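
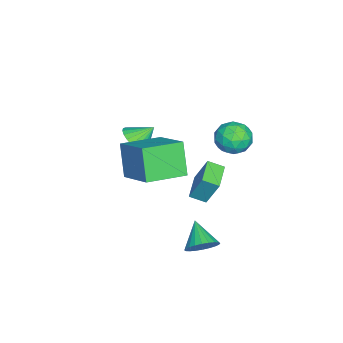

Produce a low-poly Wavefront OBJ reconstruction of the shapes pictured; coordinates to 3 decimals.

v -3.166 -4.04 -0.78
v -2.388 -3.766 -0.685
v -3.534 -3.26 -0.02
v -2.492 -3.578 -0.928
v -2.699 -3.461 -1.148
v -2.976 -3.432 -1.312
v -3.283 -3.495 -1.395
v -3.571 -3.641 -1.385
v -3.798 -3.848 -1.283
v -3.929 -4.085 -1.104
v -3.944 -4.314 -0.876
v -3.84 -4.502 -0.633
v -3.633 -4.619 -0.413
v -3.356 -4.648 -0.249
v -3.049 -4.585 -0.165
v -2.76 -4.438 -0.176
v -2.533 -4.231 -0.278
v -2.403 -3.995 -0.457
v 2.315 0.458 -2.418
v 2.76 0.548 -1.796
v 1.345 -0.118 -1.642
v 2.607 0.806 -1.797
v 2.409 1.011 -1.892
v 2.197 1.132 -2.067
v 2.003 1.151 -2.296
v 1.857 1.063 -2.543
v 1.78 0.884 -2.772
v 1.785 0.64 -2.946
v 1.871 0.367 -3.041
v 2.024 0.109 -3.04
v 2.222 -0.096 -2.945
v 2.434 -0.217 -2.77
v 2.628 -0.236 -2.541
v 2.774 -0.148 -2.294
v 2.851 0.031 -2.065
v 2.846 0.276 -1.89
v -0.814 1.659 2.016
v -0.378 1.804 2.77
v -0.822 0.256 2.29
v -0.386 0.401 3.044
v -1.224 0.668 2.96
v -1.219 1.535 2.791
v 0.019 0.525 2.269
v 0.024 1.392 2.1
v 0.137 1.103 2.927
v -0.631 1.191 3.354
v -0.569 0.869 1.706
v -1.337 0.957 2.133
v -0.595 1.854 2.369
v -0.605 0.206 2.691
v -1.097 0.362 2.641
v -0.841 0.447 3.085
v -1.089 1.696 2.381
v -0.833 1.781 2.825
v -1.331 1.114 2.936
v -0.367 0.279 2.235
v -0.111 0.364 2.679
v -0.359 1.613 1.975
v -0.103 1.698 2.419
v 0.131 0.946 2.124
v -0.036 1.528 2.905
v -0.041 0.703 3.065
v 0.197 0.776 2.61
v 0.2 1.286 2.511
v -0.488 1.579 3.156
v -0.493 0.755 3.316
v -0.985 0.912 3.267
v -0.982 1.421 3.168
v -0.185 1.167 3.248
v -0.707 1.305 1.744
v -0.712 0.481 1.904
v -0.218 0.639 1.892
v -0.215 1.148 1.793
v -1.159 1.357 1.995
v -1.164 0.532 2.155
v -1.4 0.774 2.549
v -1.397 1.284 2.45
v -1.015 0.893 1.812
v -2.961 -1.242 -2.638
v -2.79 -0.609 -1.201
v -3.062 -0.483 -2.96
v -2.891 0.15 -1.523
v -1.629 -1.15 -2.837
v -1.458 -0.517 -1.4
v -1.73 -0.391 -3.159
v -1.559 0.242 -1.722
v 1.972 -3.006 1.179
v 1.212 -3.392 2.649
v 0.718 -1.606 0.898
v -0.042 -1.992 2.369
v 3.222 -1.688 2.171
v 2.462 -2.074 3.642
v 1.968 -0.288 1.891
v 1.208 -0.674 3.361
f 2 1 4
f 2 4 3
f 4 1 5
f 4 5 3
f 5 1 6
f 5 6 3
f 6 1 7
f 6 7 3
f 7 1 8
f 7 8 3
f 8 1 9
f 8 9 3
f 9 1 10
f 9 10 3
f 10 1 11
f 10 11 3
f 11 1 12
f 11 12 3
f 12 1 13
f 12 13 3
f 13 1 14
f 13 14 3
f 14 1 15
f 14 15 3
f 15 1 16
f 15 16 3
f 16 1 17
f 16 17 3
f 17 1 18
f 17 18 3
f 18 1 2
f 18 2 3
f 20 19 22
f 20 22 21
f 22 19 23
f 22 23 21
f 23 19 24
f 23 24 21
f 24 19 25
f 24 25 21
f 25 19 26
f 25 26 21
f 26 19 27
f 26 27 21
f 27 19 28
f 27 28 21
f 28 19 29
f 28 29 21
f 29 19 30
f 29 30 21
f 30 19 31
f 30 31 21
f 31 19 32
f 31 32 21
f 32 19 33
f 32 33 21
f 33 19 34
f 33 34 21
f 34 19 35
f 34 35 21
f 35 19 36
f 35 36 21
f 36 19 20
f 36 20 21
f 37 74 53
f 74 48 77
f 53 77 42
f 74 77 53
f 37 53 49
f 53 42 54
f 49 54 38
f 53 54 49
f 37 49 58
f 49 38 59
f 58 59 44
f 49 59 58
f 37 58 70
f 58 44 73
f 70 73 47
f 58 73 70
f 37 70 74
f 70 47 78
f 74 78 48
f 70 78 74
f 38 54 65
f 54 42 68
f 65 68 46
f 54 68 65
f 42 77 55
f 77 48 76
f 55 76 41
f 77 76 55
f 48 78 75
f 78 47 71
f 75 71 39
f 78 71 75
f 47 73 72
f 73 44 60
f 72 60 43
f 73 60 72
f 44 59 64
f 59 38 61
f 64 61 45
f 59 61 64
f 40 66 52
f 66 46 67
f 52 67 41
f 66 67 52
f 40 52 50
f 52 41 51
f 50 51 39
f 52 51 50
f 40 50 57
f 50 39 56
f 57 56 43
f 50 56 57
f 40 57 62
f 57 43 63
f 62 63 45
f 57 63 62
f 40 62 66
f 62 45 69
f 66 69 46
f 62 69 66
f 41 67 55
f 67 46 68
f 55 68 42
f 67 68 55
f 39 51 75
f 51 41 76
f 75 76 48
f 51 76 75
f 43 56 72
f 56 39 71
f 72 71 47
f 56 71 72
f 45 63 64
f 63 43 60
f 64 60 44
f 63 60 64
f 46 69 65
f 69 45 61
f 65 61 38
f 69 61 65
f 80 82 79
f 83 80 79
f 79 82 81
f 81 83 79
f 80 86 82
f 84 80 83
f 84 86 80
f 82 86 81
f 85 83 81
f 81 86 85
f 85 84 83
f 86 84 85
f 88 90 87
f 91 88 87
f 87 90 89
f 89 91 87
f 88 94 90
f 92 88 91
f 92 94 88
f 90 94 89
f 93 91 89
f 89 94 93
f 93 92 91
f 94 92 93



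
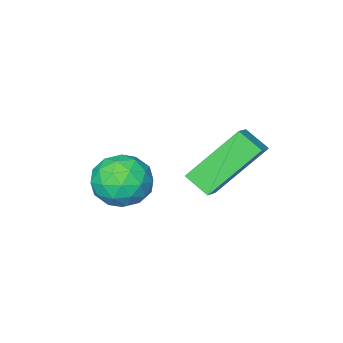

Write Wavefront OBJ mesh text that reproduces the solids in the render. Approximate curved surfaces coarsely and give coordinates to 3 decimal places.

v -2.668 -0.158 -0.159
v -4.095 0.383 1.412
v -2.898 0.589 -0.625
v -4.325 1.13 0.946
v -2.075 0.27 0.234
v -3.502 0.811 1.805
v -2.305 1.017 -0.232
v -3.732 1.558 1.339
v -2.11 -1.669 -0.708
v -1.407 -1.391 -1.344
v -2.013 -3.169 -1.256
v -1.31 -2.891 -1.892
v -1.121 -2.907 -0.922
v -1.181 -1.981 -0.583
v -2.239 -2.579 -2.017
v -2.299 -1.653 -1.678
v -1.486 -1.954 -2.153
v -0.795 -2.157 -1.476
v -2.625 -2.403 -1.124
v -1.934 -2.606 -0.447
v -1.767 -1.399 -0.978
v -1.653 -3.161 -1.622
v -1.542 -3.171 -1.052
v -1.128 -3.008 -1.426
v -1.634 -1.745 -0.531
v -1.22 -1.582 -0.905
v -1.052 -2.473 -0.657
v -2.2 -2.978 -1.695
v -1.786 -2.815 -2.069
v -2.292 -1.552 -1.174
v -1.878 -1.389 -1.548
v -2.368 -2.087 -1.943
v -1.4 -1.566 -1.827
v -1.343 -2.447 -2.149
v -1.89 -2.264 -2.223
v -1.925 -1.72 -2.023
v -0.994 -1.685 -1.429
v -0.937 -2.566 -1.751
v -0.826 -2.576 -1.181
v -0.861 -2.031 -0.982
v -1.041 -2.016 -1.905
v -2.483 -1.994 -0.849
v -2.426 -2.875 -1.171
v -2.559 -2.529 -1.618
v -2.594 -1.984 -1.419
v -2.077 -2.113 -0.451
v -2.02 -2.994 -0.773
v -1.495 -2.84 -0.577
v -1.53 -2.296 -0.377
v -2.379 -2.544 -0.695
f 2 4 1
f 5 2 1
f 1 4 3
f 3 5 1
f 2 8 4
f 6 2 5
f 6 8 2
f 4 8 3
f 7 5 3
f 3 8 7
f 7 6 5
f 8 6 7
f 9 46 25
f 46 20 49
f 25 49 14
f 46 49 25
f 9 25 21
f 25 14 26
f 21 26 10
f 25 26 21
f 9 21 30
f 21 10 31
f 30 31 16
f 21 31 30
f 9 30 42
f 30 16 45
f 42 45 19
f 30 45 42
f 9 42 46
f 42 19 50
f 46 50 20
f 42 50 46
f 10 26 37
f 26 14 40
f 37 40 18
f 26 40 37
f 14 49 27
f 49 20 48
f 27 48 13
f 49 48 27
f 20 50 47
f 50 19 43
f 47 43 11
f 50 43 47
f 19 45 44
f 45 16 32
f 44 32 15
f 45 32 44
f 16 31 36
f 31 10 33
f 36 33 17
f 31 33 36
f 12 38 24
f 38 18 39
f 24 39 13
f 38 39 24
f 12 24 22
f 24 13 23
f 22 23 11
f 24 23 22
f 12 22 29
f 22 11 28
f 29 28 15
f 22 28 29
f 12 29 34
f 29 15 35
f 34 35 17
f 29 35 34
f 12 34 38
f 34 17 41
f 38 41 18
f 34 41 38
f 13 39 27
f 39 18 40
f 27 40 14
f 39 40 27
f 11 23 47
f 23 13 48
f 47 48 20
f 23 48 47
f 15 28 44
f 28 11 43
f 44 43 19
f 28 43 44
f 17 35 36
f 35 15 32
f 36 32 16
f 35 32 36
f 18 41 37
f 41 17 33
f 37 33 10
f 41 33 37



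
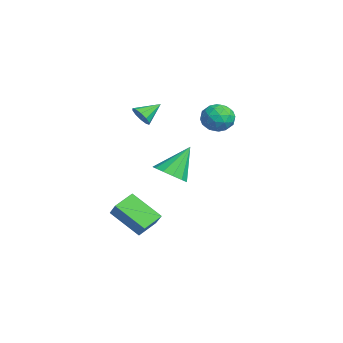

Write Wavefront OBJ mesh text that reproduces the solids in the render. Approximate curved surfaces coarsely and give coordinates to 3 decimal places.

v 3.521 -2.038 -2.495
v 2.411 -3.412 -1.2
v 4.411 -1.889 -1.574
v 3.302 -3.263 -0.279
v 4.218 -3.077 -3.001
v 3.109 -4.451 -1.706
v 5.109 -2.928 -2.08
v 3.999 -4.302 -0.785
v 2.759 -1.124 0.727
v 3.378 -0.329 0.368
v 2.221 0.084 2.473
v 2.83 -0.237 0.134
v 2.259 -0.426 0.089
v 1.847 -0.837 0.247
v 1.724 -1.339 0.557
v 1.93 -1.773 0.921
v 2.399 -2.001 1.224
v 2.982 -1.951 1.369
v 3.494 -1.639 1.31
v 3.773 -1.163 1.066
v 3.73 -0.675 0.715
v -3.076 -1.675 2.837
v -2.346 -1.503 2.96
v -3.484 -0.465 3.563
v -2.476 -1.304 2.555
v -2.835 -1.246 2.257
v -3.286 -1.353 2.181
v -3.656 -1.583 2.355
v -3.805 -1.848 2.713
v -3.676 -2.047 3.118
v -3.317 -2.104 3.416
v -2.866 -1.998 3.492
v -2.495 -1.768 3.318
v -3.245 3.683 2.779
v -2.582 2.989 3.258
v -3.578 2.511 1.542
v -2.915 1.817 2.021
v -3.844 2.08 2.488
v -3.639 2.804 3.252
v -2.521 2.696 1.548
v -2.316 3.42 2.312
v -2.135 2.379 2.497
v -2.952 1.999 3.078
v -3.208 3.501 1.722
v -4.025 3.121 2.303
v -2.885 3.439 3.127
v -3.275 2.061 1.673
v -3.822 2.216 1.947
v -3.432 1.808 2.229
v -3.505 3.33 3.123
v -3.116 2.922 3.405
v -3.858 2.388 2.952
v -3.044 2.578 1.395
v -2.655 2.17 1.677
v -2.728 3.692 2.571
v -2.338 3.284 2.853
v -2.302 3.112 1.848
v -2.232 2.672 2.961
v -2.427 1.984 2.235
v -2.196 2.5 1.957
v -2.075 2.926 2.406
v -2.712 2.449 3.302
v -2.908 1.76 2.576
v -3.454 1.915 2.85
v -3.333 2.34 3.299
v -2.449 2.09 2.856
v -3.252 3.74 2.224
v -3.448 3.051 1.498
v -2.827 3.16 1.501
v -2.706 3.585 1.95
v -3.733 3.516 2.565
v -3.928 2.828 1.839
v -4.085 2.574 2.394
v -3.964 3 2.843
v -3.711 3.41 1.944
f 2 4 1
f 5 2 1
f 1 4 3
f 3 5 1
f 2 8 4
f 6 2 5
f 6 8 2
f 4 8 3
f 7 5 3
f 3 8 7
f 7 6 5
f 8 6 7
f 10 9 12
f 10 12 11
f 12 9 13
f 12 13 11
f 13 9 14
f 13 14 11
f 14 9 15
f 14 15 11
f 15 9 16
f 15 16 11
f 16 9 17
f 16 17 11
f 17 9 18
f 17 18 11
f 18 9 19
f 18 19 11
f 19 9 20
f 19 20 11
f 20 9 21
f 20 21 11
f 21 9 10
f 21 10 11
f 23 22 25
f 23 25 24
f 25 22 26
f 25 26 24
f 26 22 27
f 26 27 24
f 27 22 28
f 27 28 24
f 28 22 29
f 28 29 24
f 29 22 30
f 29 30 24
f 30 22 31
f 30 31 24
f 31 22 32
f 31 32 24
f 32 22 33
f 32 33 24
f 33 22 23
f 33 23 24
f 34 71 50
f 71 45 74
f 50 74 39
f 71 74 50
f 34 50 46
f 50 39 51
f 46 51 35
f 50 51 46
f 34 46 55
f 46 35 56
f 55 56 41
f 46 56 55
f 34 55 67
f 55 41 70
f 67 70 44
f 55 70 67
f 34 67 71
f 67 44 75
f 71 75 45
f 67 75 71
f 35 51 62
f 51 39 65
f 62 65 43
f 51 65 62
f 39 74 52
f 74 45 73
f 52 73 38
f 74 73 52
f 45 75 72
f 75 44 68
f 72 68 36
f 75 68 72
f 44 70 69
f 70 41 57
f 69 57 40
f 70 57 69
f 41 56 61
f 56 35 58
f 61 58 42
f 56 58 61
f 37 63 49
f 63 43 64
f 49 64 38
f 63 64 49
f 37 49 47
f 49 38 48
f 47 48 36
f 49 48 47
f 37 47 54
f 47 36 53
f 54 53 40
f 47 53 54
f 37 54 59
f 54 40 60
f 59 60 42
f 54 60 59
f 37 59 63
f 59 42 66
f 63 66 43
f 59 66 63
f 38 64 52
f 64 43 65
f 52 65 39
f 64 65 52
f 36 48 72
f 48 38 73
f 72 73 45
f 48 73 72
f 40 53 69
f 53 36 68
f 69 68 44
f 53 68 69
f 42 60 61
f 60 40 57
f 61 57 41
f 60 57 61
f 43 66 62
f 66 42 58
f 62 58 35
f 66 58 62



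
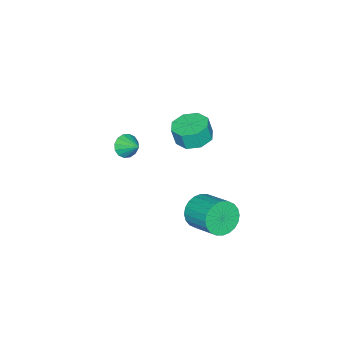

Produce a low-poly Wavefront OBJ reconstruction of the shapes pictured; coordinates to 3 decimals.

v -2.867 -3.743 -1.972
v -2.112 -3.997 -1.901
v -2.573 -2.677 -1.288
v -2.117 -3.772 -2.249
v -2.324 -3.54 -2.523
v -2.676 -3.362 -2.649
v -3.08 -3.286 -2.593
v -3.426 -3.333 -2.371
v -3.623 -3.489 -2.042
v -3.617 -3.714 -1.694
v -3.41 -3.946 -1.421
v -3.058 -4.124 -1.295
v -2.655 -4.2 -1.35
v -2.308 -4.153 -1.572
v -3.304 0.477 0.68
v -2.66 1.34 0.76
v -2.512 1.126 1.88
v -3.156 0.263 1.8
v -3.454 1.524 0.9
v -3.306 1.31 2.02
v -4.16 1.094 0.911
v -4.012 0.88 2.031
v -4.364 0.303 0.787
v -4.217 0.089 1.907
v -3.948 -0.386 0.6
v -3.8 -0.6 1.72
v -3.154 -0.57 0.46
v -3.006 -0.784 1.58
v -2.448 -0.14 0.449
v -2.3 -0.354 1.569
v -2.243 0.651 0.573
v -2.096 0.437 1.693
v -0.804 2.585 -2.679
v -0.049 2.704 -3.47
v 0.519 4.413 -2.672
v -0.236 4.295 -1.881
v -0.388 2.899 -3.648
v 0.18 4.609 -2.85
v -0.79 3.047 -3.677
v -0.222 4.756 -2.879
v -1.194 3.124 -3.555
v -0.626 4.833 -2.757
v -1.539 3.119 -3.3
v -0.971 4.829 -2.502
v -1.772 3.033 -2.95
v -1.204 4.742 -2.151
v -1.857 2.879 -2.558
v -1.289 4.588 -1.76
v -1.782 2.68 -2.185
v -1.214 4.389 -1.387
v -1.559 2.467 -1.888
v -0.991 4.176 -1.09
v -1.22 2.271 -1.71
v -0.652 3.981 -0.912
v -0.818 2.124 -1.681
v -0.25 3.833 -0.883
v -0.414 2.047 -1.803
v 0.154 3.756 -1.005
v -0.069 2.051 -2.058
v 0.499 3.761 -1.26
v 0.164 2.138 -2.409
v 0.732 3.847 -1.61
v 0.249 2.292 -2.8
v 0.817 4.001 -2.002
v 0.174 2.491 -3.173
v 0.742 4.2 -2.375
f 2 1 4
f 2 4 3
f 4 1 5
f 4 5 3
f 5 1 6
f 5 6 3
f 6 1 7
f 6 7 3
f 7 1 8
f 7 8 3
f 8 1 9
f 8 9 3
f 9 1 10
f 9 10 3
f 10 1 11
f 10 11 3
f 11 1 12
f 11 12 3
f 12 1 13
f 12 13 3
f 13 1 14
f 13 14 3
f 14 1 2
f 14 2 3
f 16 15 19
f 16 19 17
f 17 19 20
f 17 20 18
f 19 15 21
f 19 21 20
f 20 21 22
f 20 22 18
f 21 15 23
f 21 23 22
f 22 23 24
f 22 24 18
f 23 15 25
f 23 25 24
f 24 25 26
f 24 26 18
f 25 15 27
f 25 27 26
f 26 27 28
f 26 28 18
f 27 15 29
f 27 29 28
f 28 29 30
f 28 30 18
f 29 15 31
f 29 31 30
f 30 31 32
f 30 32 18
f 31 15 16
f 31 16 32
f 32 16 17
f 32 17 18
f 34 33 37
f 34 37 35
f 35 37 38
f 35 38 36
f 37 33 39
f 37 39 38
f 38 39 40
f 38 40 36
f 39 33 41
f 39 41 40
f 40 41 42
f 40 42 36
f 41 33 43
f 41 43 42
f 42 43 44
f 42 44 36
f 43 33 45
f 43 45 44
f 44 45 46
f 44 46 36
f 45 33 47
f 45 47 46
f 46 47 48
f 46 48 36
f 47 33 49
f 47 49 48
f 48 49 50
f 48 50 36
f 49 33 51
f 49 51 50
f 50 51 52
f 50 52 36
f 51 33 53
f 51 53 52
f 52 53 54
f 52 54 36
f 53 33 55
f 53 55 54
f 54 55 56
f 54 56 36
f 55 33 57
f 55 57 56
f 56 57 58
f 56 58 36
f 57 33 59
f 57 59 58
f 58 59 60
f 58 60 36
f 59 33 61
f 59 61 60
f 60 61 62
f 60 62 36
f 61 33 63
f 61 63 62
f 62 63 64
f 62 64 36
f 63 33 65
f 63 65 64
f 64 65 66
f 64 66 36
f 65 33 34
f 65 34 66
f 66 34 35
f 66 35 36



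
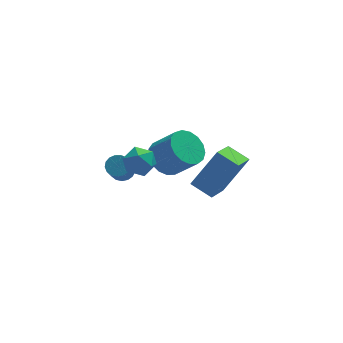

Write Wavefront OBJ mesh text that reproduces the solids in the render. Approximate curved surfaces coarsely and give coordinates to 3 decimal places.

v 0.475 -2.164 2.611
v -0.34 -3.458 3.442
v 1.644 -1.889 4.185
v 0.829 -3.183 5.016
v 1.191 -2.877 2.204
v 0.376 -4.171 3.035
v 2.36 -2.602 3.778
v 1.545 -3.896 4.609
v -0.214 1.747 0.725
v 0.567 1.781 0.168
v 1.416 1.107 1.318
v 0.634 1.073 1.875
v 0.576 2.18 0.395
v 1.425 1.506 1.545
v 0.405 2.48 0.698
v 1.254 1.806 1.848
v 0.091 2.612 1.007
v 0.94 1.938 2.156
v -0.292 2.546 1.251
v 0.557 1.872 2.401
v -0.658 2.297 1.375
v 0.191 1.623 2.525
v -0.922 1.922 1.35
v -0.073 1.248 2.5
v -1.024 1.507 1.182
v -0.175 0.833 2.332
v -0.94 1.147 0.909
v -0.092 0.472 2.059
v -0.691 0.924 0.594
v 0.158 0.25 1.744
v -0.332 0.89 0.309
v 0.517 0.216 1.459
v 0.054 1.052 0.12
v 0.903 0.378 1.269
v 0.378 1.374 0.069
v 1.227 0.7 1.218
v -2.002 2.462 -0.378
v -1.456 2.452 -0.215
v -1.832 1.507 0.982
v -2.378 1.518 0.818
v -1.56 2.665 -0.08
v -1.937 1.72 1.117
v -1.766 2.831 -0.013
v -2.142 1.887 1.183
v -2.026 2.913 -0.03
v -2.402 1.968 1.166
v -2.28 2.892 -0.127
v -2.656 1.947 1.07
v -2.47 2.772 -0.281
v -2.847 1.827 0.915
v -2.554 2.581 -0.458
v -2.93 1.637 0.739
v -2.51 2.363 -0.616
v -2.887 1.419 0.58
v -2.35 2.168 -0.72
v -2.727 1.224 0.476
v -2.111 2.04 -0.746
v -2.487 1.096 0.451
v -1.846 2.009 -0.687
v -2.223 1.065 0.509
v -1.617 2.082 -0.558
v -1.994 1.137 0.639
v -1.476 2.241 -0.387
v -1.853 1.297 0.809
v -2.203 0.185 2.537
v -1.405 0.178 2.676
v -2.235 -1.118 2.664
v -1.437 -1.125 2.803
v -1.941 -0.807 3.352
v -1.921 -0.002 3.273
v -1.719 -0.938 2.067
v -1.699 -0.133 1.988
v -1.106 -0.516 2.385
v -1.243 -0.435 3.179
v -2.397 -0.505 2.161
v -2.534 -0.424 2.955
f 2 4 1
f 5 2 1
f 1 4 3
f 3 5 1
f 2 8 4
f 6 2 5
f 6 8 2
f 4 8 3
f 7 5 3
f 3 8 7
f 7 6 5
f 8 6 7
f 10 9 13
f 10 13 11
f 11 13 14
f 11 14 12
f 13 9 15
f 13 15 14
f 14 15 16
f 14 16 12
f 15 9 17
f 15 17 16
f 16 17 18
f 16 18 12
f 17 9 19
f 17 19 18
f 18 19 20
f 18 20 12
f 19 9 21
f 19 21 20
f 20 21 22
f 20 22 12
f 21 9 23
f 21 23 22
f 22 23 24
f 22 24 12
f 23 9 25
f 23 25 24
f 24 25 26
f 24 26 12
f 25 9 27
f 25 27 26
f 26 27 28
f 26 28 12
f 27 9 29
f 27 29 28
f 28 29 30
f 28 30 12
f 29 9 31
f 29 31 30
f 30 31 32
f 30 32 12
f 31 9 33
f 31 33 32
f 32 33 34
f 32 34 12
f 33 9 35
f 33 35 34
f 34 35 36
f 34 36 12
f 35 9 10
f 35 10 36
f 36 10 11
f 36 11 12
f 38 37 41
f 38 41 39
f 39 41 42
f 39 42 40
f 41 37 43
f 41 43 42
f 42 43 44
f 42 44 40
f 43 37 45
f 43 45 44
f 44 45 46
f 44 46 40
f 45 37 47
f 45 47 46
f 46 47 48
f 46 48 40
f 47 37 49
f 47 49 48
f 48 49 50
f 48 50 40
f 49 37 51
f 49 51 50
f 50 51 52
f 50 52 40
f 51 37 53
f 51 53 52
f 52 53 54
f 52 54 40
f 53 37 55
f 53 55 54
f 54 55 56
f 54 56 40
f 55 37 57
f 55 57 56
f 56 57 58
f 56 58 40
f 57 37 59
f 57 59 58
f 58 59 60
f 58 60 40
f 59 37 61
f 59 61 60
f 60 61 62
f 60 62 40
f 61 37 63
f 61 63 62
f 62 63 64
f 62 64 40
f 63 37 38
f 63 38 64
f 64 38 39
f 64 39 40
f 65 76 70
f 65 70 66
f 65 66 72
f 65 72 75
f 65 75 76
f 66 70 74
f 70 76 69
f 76 75 67
f 75 72 71
f 72 66 73
f 68 74 69
f 68 69 67
f 68 67 71
f 68 71 73
f 68 73 74
f 69 74 70
f 67 69 76
f 71 67 75
f 73 71 72
f 74 73 66



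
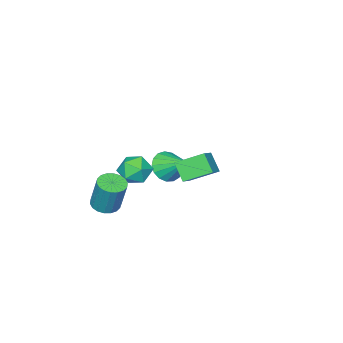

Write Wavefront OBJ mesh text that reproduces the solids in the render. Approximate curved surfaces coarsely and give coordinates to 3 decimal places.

v 2.022 -2.084 -1.252
v 2.823 -1.895 -1.36
v 2.939 -1.247 0.623
v 2.138 -1.436 0.732
v 2.651 -1.581 -1.453
v 2.767 -0.933 0.531
v 2.355 -1.367 -1.505
v 2.47 -0.719 0.478
v 1.993 -1.295 -1.508
v 2.108 -0.647 0.476
v 1.636 -1.379 -1.459
v 1.752 -0.731 0.524
v 1.356 -1.603 -1.37
v 1.472 -0.955 0.614
v 1.208 -1.922 -1.257
v 1.324 -1.274 0.726
v 1.221 -2.273 -1.143
v 1.337 -1.625 0.84
v 1.393 -2.587 -1.051
v 1.509 -1.939 0.933
v 1.69 -2.801 -0.998
v 1.805 -2.153 0.985
v 2.052 -2.873 -0.996
v 2.167 -2.225 0.988
v 2.408 -2.789 -1.044
v 2.524 -2.141 0.939
v 2.688 -2.565 -1.134
v 2.804 -1.917 0.85
v 2.836 -2.246 -1.246
v 2.952 -1.598 0.737
v -2.084 -3.005 -1.556
v -1.249 -2.359 -1.316
v -1.671 -4.041 -0.204
v -0.836 -3.395 0.036
v -1.851 -3.045 0.18
v -2.106 -2.405 -0.656
v -0.814 -3.995 -0.864
v -1.069 -3.355 -1.7
v -0.464 -2.971 -0.888
v -1.105 -2.383 -0.243
v -1.815 -4.017 -1.277
v -2.456 -3.429 -0.632
v -3.584 -2.75 -1.341
v -2.635 -2.498 -1.741
v -3.536 -1.27 -0.299
v -2.963 -2.268 -2.053
v -3.433 -2.149 -2.201
v -3.938 -2.167 -2.152
v -4.361 -2.318 -1.918
v -4.607 -2.569 -1.551
v -4.618 -2.861 -1.137
v -4.392 -3.127 -0.769
v -3.981 -3.307 -0.532
v -3.479 -3.359 -0.48
v -3.001 -3.272 -0.626
v -2.656 -3.065 -0.935
v -2.524 -2.786 -1.338
v 0.232 4.297 3.207
v 0.003 3.511 4.151
v 1.336 4.795 3.889
v 1.107 4.008 4.834
v 1.193 3.152 2.486
v 0.964 2.365 3.431
v 2.297 3.649 3.169
v 2.068 2.863 4.113
f 2 1 5
f 2 5 3
f 3 5 6
f 3 6 4
f 5 1 7
f 5 7 6
f 6 7 8
f 6 8 4
f 7 1 9
f 7 9 8
f 8 9 10
f 8 10 4
f 9 1 11
f 9 11 10
f 10 11 12
f 10 12 4
f 11 1 13
f 11 13 12
f 12 13 14
f 12 14 4
f 13 1 15
f 13 15 14
f 14 15 16
f 14 16 4
f 15 1 17
f 15 17 16
f 16 17 18
f 16 18 4
f 17 1 19
f 17 19 18
f 18 19 20
f 18 20 4
f 19 1 21
f 19 21 20
f 20 21 22
f 20 22 4
f 21 1 23
f 21 23 22
f 22 23 24
f 22 24 4
f 23 1 25
f 23 25 24
f 24 25 26
f 24 26 4
f 25 1 27
f 25 27 26
f 26 27 28
f 26 28 4
f 27 1 29
f 27 29 28
f 28 29 30
f 28 30 4
f 29 1 2
f 29 2 30
f 30 2 3
f 30 3 4
f 31 42 36
f 31 36 32
f 31 32 38
f 31 38 41
f 31 41 42
f 32 36 40
f 36 42 35
f 42 41 33
f 41 38 37
f 38 32 39
f 34 40 35
f 34 35 33
f 34 33 37
f 34 37 39
f 34 39 40
f 35 40 36
f 33 35 42
f 37 33 41
f 39 37 38
f 40 39 32
f 44 43 46
f 44 46 45
f 46 43 47
f 46 47 45
f 47 43 48
f 47 48 45
f 48 43 49
f 48 49 45
f 49 43 50
f 49 50 45
f 50 43 51
f 50 51 45
f 51 43 52
f 51 52 45
f 52 43 53
f 52 53 45
f 53 43 54
f 53 54 45
f 54 43 55
f 54 55 45
f 55 43 56
f 55 56 45
f 56 43 57
f 56 57 45
f 57 43 44
f 57 44 45
f 59 61 58
f 62 59 58
f 58 61 60
f 60 62 58
f 59 65 61
f 63 59 62
f 63 65 59
f 61 65 60
f 64 62 60
f 60 65 64
f 64 63 62
f 65 63 64



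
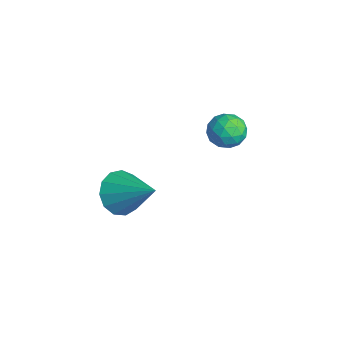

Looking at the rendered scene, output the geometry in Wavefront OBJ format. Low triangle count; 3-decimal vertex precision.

v -1.59 -1.042 -0.659
v -0.951 -1.075 -1.428
v -0.15 -0.178 0.499
v -1.218 -0.58 -1.465
v -1.604 -0.232 -1.246
v -1.985 -0.142 -0.841
v -2.24 -0.337 -0.378
v -2.289 -0.756 -0.004
v -2.116 -1.266 0.161
v -1.776 -1.705 0.066
v -1.376 -1.934 -0.259
v -1.045 -1.879 -0.712
v -0.886 -1.559 -1.147
v -3.128 3.997 0.558
v -2.326 4.141 0.396
v -2.794 2.879 1.224
v -1.992 3.023 1.062
v -2.405 3.519 1.585
v -2.612 4.21 1.173
v -2.508 2.81 0.447
v -2.715 3.501 0.035
v -1.943 3.407 0.328
v -1.879 3.845 1.031
v -3.241 3.175 0.589
v -3.177 3.613 1.292
v -2.757 4.167 0.418
v -2.363 2.853 1.202
v -2.606 3.144 1.509
v -2.135 3.229 1.414
v -2.925 4.208 0.875
v -2.453 4.292 0.78
v -2.5 3.927 1.479
v -2.667 2.728 0.84
v -2.195 2.812 0.745
v -2.985 3.791 0.206
v -2.514 3.876 0.111
v -2.62 3.093 0.141
v -2.06 3.82 0.283
v -1.863 3.163 0.675
v -2.167 3.038 0.313
v -2.288 3.444 0.071
v -2.023 4.078 0.696
v -1.826 3.42 1.088
v -2.069 3.712 1.395
v -2.191 4.118 1.153
v -1.797 3.646 0.656
v -3.294 3.6 0.532
v -3.097 2.942 0.924
v -2.929 2.902 0.467
v -3.051 3.308 0.225
v -3.257 3.857 0.945
v -3.06 3.2 1.337
v -2.832 3.576 1.549
v -2.953 3.982 1.307
v -3.323 3.374 0.964
f 2 1 4
f 2 4 3
f 4 1 5
f 4 5 3
f 5 1 6
f 5 6 3
f 6 1 7
f 6 7 3
f 7 1 8
f 7 8 3
f 8 1 9
f 8 9 3
f 9 1 10
f 9 10 3
f 10 1 11
f 10 11 3
f 11 1 12
f 11 12 3
f 12 1 13
f 12 13 3
f 13 1 2
f 13 2 3
f 14 51 30
f 51 25 54
f 30 54 19
f 51 54 30
f 14 30 26
f 30 19 31
f 26 31 15
f 30 31 26
f 14 26 35
f 26 15 36
f 35 36 21
f 26 36 35
f 14 35 47
f 35 21 50
f 47 50 24
f 35 50 47
f 14 47 51
f 47 24 55
f 51 55 25
f 47 55 51
f 15 31 42
f 31 19 45
f 42 45 23
f 31 45 42
f 19 54 32
f 54 25 53
f 32 53 18
f 54 53 32
f 25 55 52
f 55 24 48
f 52 48 16
f 55 48 52
f 24 50 49
f 50 21 37
f 49 37 20
f 50 37 49
f 21 36 41
f 36 15 38
f 41 38 22
f 36 38 41
f 17 43 29
f 43 23 44
f 29 44 18
f 43 44 29
f 17 29 27
f 29 18 28
f 27 28 16
f 29 28 27
f 17 27 34
f 27 16 33
f 34 33 20
f 27 33 34
f 17 34 39
f 34 20 40
f 39 40 22
f 34 40 39
f 17 39 43
f 39 22 46
f 43 46 23
f 39 46 43
f 18 44 32
f 44 23 45
f 32 45 19
f 44 45 32
f 16 28 52
f 28 18 53
f 52 53 25
f 28 53 52
f 20 33 49
f 33 16 48
f 49 48 24
f 33 48 49
f 22 40 41
f 40 20 37
f 41 37 21
f 40 37 41
f 23 46 42
f 46 22 38
f 42 38 15
f 46 38 42



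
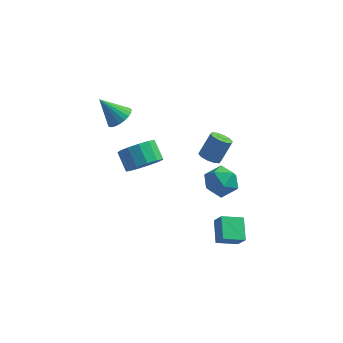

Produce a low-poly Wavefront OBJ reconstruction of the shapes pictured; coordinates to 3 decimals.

v 2.037 -2.157 2.318
v 2.695 -2.727 2.469
v 1.645 -2.913 1.171
v 2.303 -3.483 1.322
v 1.614 -3.447 1.873
v 1.856 -2.98 2.582
v 2.484 -2.66 1.058
v 2.726 -2.193 1.767
v 2.971 -3.038 1.69
v 2.433 -3.524 2.194
v 1.907 -2.116 1.446
v 1.369 -2.602 1.95
v 1.974 -2.836 -2.877
v 1.687 -1.782 -2.312
v 2.929 -2.38 -3.245
v 2.642 -1.325 -2.68
v 2.358 -3.095 -2.2
v 2.071 -2.04 -1.635
v 3.313 -2.638 -2.568
v 3.026 -1.584 -2.003
v 0.642 2.456 -1.875
v 1.173 2.509 -2.126
v 1.63 3.096 -1.036
v 1.098 3.044 -0.785
v 0.981 2.808 -2.206
v 1.437 3.395 -1.116
v 0.659 2.973 -2.16
v 1.115 3.56 -1.07
v 0.33 2.94 -2.005
v 0.786 3.527 -0.915
v 0.121 2.723 -1.801
v 0.577 3.31 -0.71
v 0.11 2.404 -1.624
v 0.567 2.991 -0.534
v 0.303 2.105 -1.544
v 0.759 2.692 -0.454
v 0.625 1.94 -1.59
v 1.081 2.527 -0.5
v 0.954 1.973 -1.745
v 1.41 2.56 -0.655
v 1.163 2.19 -1.95
v 1.619 2.777 -0.859
v -3.435 1.344 1.468
v -2.894 1.375 1.926
v -4.405 1.396 2.612
v -2.943 1.66 1.871
v -3.078 1.891 1.746
v -3.275 2.027 1.573
v -3.499 2.045 1.382
v -3.713 1.942 1.206
v -3.878 1.735 1.075
v -3.967 1.461 1.012
v -3.964 1.166 1.029
v -3.869 0.902 1.121
v -3.7 0.714 1.273
v -3.484 0.635 1.459
v -3.261 0.679 1.647
v -3.067 0.837 1.804
v -2.937 1.084 1.903
v -2.598 2.79 -3.477
v -1.95 2.61 -2.764
v -2.534 3.33 -2.051
v -3.182 3.51 -2.763
v -1.756 3.044 -3.045
v -2.34 3.765 -2.331
v -1.83 3.398 -3.462
v -2.413 4.118 -2.749
v -2.147 3.558 -3.884
v -2.731 4.279 -3.171
v -2.608 3.475 -4.177
v -3.192 4.196 -3.464
v -3.066 3.174 -4.247
v -3.649 3.895 -3.534
v -3.375 2.751 -4.073
v -3.958 3.472 -3.36
v -3.437 2.34 -3.709
v -4.021 3.061 -2.996
v -3.234 2.072 -3.272
v -3.817 2.793 -2.558
v -2.828 2.032 -2.899
v -3.412 2.753 -2.186
v -2.349 2.232 -2.71
v -2.933 2.953 -1.997
f 1 12 6
f 1 6 2
f 1 2 8
f 1 8 11
f 1 11 12
f 2 6 10
f 6 12 5
f 12 11 3
f 11 8 7
f 8 2 9
f 4 10 5
f 4 5 3
f 4 3 7
f 4 7 9
f 4 9 10
f 5 10 6
f 3 5 12
f 7 3 11
f 9 7 8
f 10 9 2
f 14 16 13
f 17 14 13
f 13 16 15
f 15 17 13
f 14 20 16
f 18 14 17
f 18 20 14
f 16 20 15
f 19 17 15
f 15 20 19
f 19 18 17
f 20 18 19
f 22 21 25
f 22 25 23
f 23 25 26
f 23 26 24
f 25 21 27
f 25 27 26
f 26 27 28
f 26 28 24
f 27 21 29
f 27 29 28
f 28 29 30
f 28 30 24
f 29 21 31
f 29 31 30
f 30 31 32
f 30 32 24
f 31 21 33
f 31 33 32
f 32 33 34
f 32 34 24
f 33 21 35
f 33 35 34
f 34 35 36
f 34 36 24
f 35 21 37
f 35 37 36
f 36 37 38
f 36 38 24
f 37 21 39
f 37 39 38
f 38 39 40
f 38 40 24
f 39 21 41
f 39 41 40
f 40 41 42
f 40 42 24
f 41 21 22
f 41 22 42
f 42 22 23
f 42 23 24
f 44 43 46
f 44 46 45
f 46 43 47
f 46 47 45
f 47 43 48
f 47 48 45
f 48 43 49
f 48 49 45
f 49 43 50
f 49 50 45
f 50 43 51
f 50 51 45
f 51 43 52
f 51 52 45
f 52 43 53
f 52 53 45
f 53 43 54
f 53 54 45
f 54 43 55
f 54 55 45
f 55 43 56
f 55 56 45
f 56 43 57
f 56 57 45
f 57 43 58
f 57 58 45
f 58 43 59
f 58 59 45
f 59 43 44
f 59 44 45
f 61 60 64
f 61 64 62
f 62 64 65
f 62 65 63
f 64 60 66
f 64 66 65
f 65 66 67
f 65 67 63
f 66 60 68
f 66 68 67
f 67 68 69
f 67 69 63
f 68 60 70
f 68 70 69
f 69 70 71
f 69 71 63
f 70 60 72
f 70 72 71
f 71 72 73
f 71 73 63
f 72 60 74
f 72 74 73
f 73 74 75
f 73 75 63
f 74 60 76
f 74 76 75
f 75 76 77
f 75 77 63
f 76 60 78
f 76 78 77
f 77 78 79
f 77 79 63
f 78 60 80
f 78 80 79
f 79 80 81
f 79 81 63
f 80 60 82
f 80 82 81
f 81 82 83
f 81 83 63
f 82 60 61
f 82 61 83
f 83 61 62
f 83 62 63



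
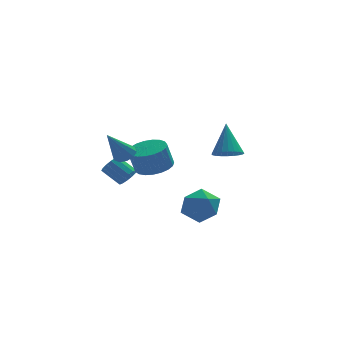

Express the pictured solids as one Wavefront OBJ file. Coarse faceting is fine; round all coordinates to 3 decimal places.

v -2.18 -3.177 1.809
v -1.745 -3.427 1.979
v -2.98 -3.683 3.111
v -1.74 -3.123 2.1
v -1.904 -2.839 2.11
v -2.173 -2.685 2.005
v -2.444 -2.718 1.825
v -2.615 -2.927 1.639
v -2.619 -3.231 1.518
v -2.456 -3.515 1.508
v -2.187 -3.67 1.613
v -1.915 -3.636 1.793
v -0.533 -1.176 0.098
v 0.104 -0.672 0.31
v -0.21 -0.739 1.414
v -0.847 -1.244 1.202
v -0.153 -0.443 0.251
v -0.467 -0.51 1.355
v -0.476 -0.341 0.165
v -0.79 -0.408 1.269
v -0.809 -0.384 0.068
v -1.123 -0.451 1.172
v -1.094 -0.563 -0.024
v -1.408 -0.63 1.08
v -1.282 -0.849 -0.095
v -1.596 -0.916 1.009
v -1.341 -1.191 -0.133
v -1.655 -1.258 0.972
v -1.26 -1.531 -0.13
v -1.574 -1.598 0.974
v -1.053 -1.809 -0.088
v -1.367 -1.877 1.016
v -0.756 -1.978 -0.014
v -1.07 -2.046 1.09
v -0.421 -2.009 0.079
v -0.735 -2.076 1.183
v -0.105 -1.895 0.176
v -0.419 -1.962 1.28
v 0.137 -1.657 0.259
v -0.177 -1.725 1.363
v 0.263 -1.336 0.314
v -0.051 -1.404 1.419
v 0.251 -0.988 0.332
v -0.063 -1.055 1.437
v -1.376 0.179 -1.033
v -0.978 0.539 -0.977
v -1.606 1.142 -0.39
v -2.004 0.781 -0.447
v -1.116 0.619 -1.207
v -1.744 1.222 -0.62
v -1.323 0.581 -1.39
v -1.952 1.183 -0.803
v -1.545 0.435 -1.478
v -2.174 1.037 -0.891
v -1.721 0.22 -1.446
v -2.35 0.823 -0.859
v -1.805 -0.006 -1.304
v -2.434 0.597 -0.717
v -1.774 -0.182 -1.09
v -2.402 0.421 -0.503
v -1.636 -0.262 -0.86
v -2.264 0.341 -0.273
v -1.428 -0.223 -0.677
v -2.057 0.379 -0.09
v -1.206 -0.077 -0.589
v -1.835 0.525 -0.002
v -1.03 0.137 -0.621
v -1.659 0.74 -0.034
v -0.946 0.363 -0.763
v -1.575 0.966 -0.176
v 3.335 1.623 -0.704
v 4.03 1.478 -0.682
v 3.485 2.557 0.744
v 4.028 1.711 -0.832
v 3.921 1.93 -0.963
v 3.724 2.103 -1.054
v 3.469 2.202 -1.092
v 3.193 2.214 -1.071
v 2.938 2.135 -0.994
v 2.745 1.979 -0.873
v 2.641 1.768 -0.726
v 2.642 1.535 -0.576
v 2.75 1.316 -0.446
v 2.946 1.143 -0.354
v 3.202 1.043 -0.316
v 3.478 1.032 -0.338
v 3.732 1.11 -0.414
v 3.926 1.267 -0.535
v 1.487 0.395 -3.519
v 2.342 -0.055 -3.467
v 0.998 -0.385 -2.253
v 1.853 -0.835 -2.201
v 1.793 0.111 -2.01
v 2.095 0.593 -2.793
v 1.245 -1.033 -2.927
v 1.547 -0.551 -3.71
v 2.192 -0.938 -3.101
v 2.53 -0.231 -2.534
v 0.81 -0.209 -3.186
v 1.148 0.498 -2.619
f 2 1 4
f 2 4 3
f 4 1 5
f 4 5 3
f 5 1 6
f 5 6 3
f 6 1 7
f 6 7 3
f 7 1 8
f 7 8 3
f 8 1 9
f 8 9 3
f 9 1 10
f 9 10 3
f 10 1 11
f 10 11 3
f 11 1 12
f 11 12 3
f 12 1 2
f 12 2 3
f 14 13 17
f 14 17 15
f 15 17 18
f 15 18 16
f 17 13 19
f 17 19 18
f 18 19 20
f 18 20 16
f 19 13 21
f 19 21 20
f 20 21 22
f 20 22 16
f 21 13 23
f 21 23 22
f 22 23 24
f 22 24 16
f 23 13 25
f 23 25 24
f 24 25 26
f 24 26 16
f 25 13 27
f 25 27 26
f 26 27 28
f 26 28 16
f 27 13 29
f 27 29 28
f 28 29 30
f 28 30 16
f 29 13 31
f 29 31 30
f 30 31 32
f 30 32 16
f 31 13 33
f 31 33 32
f 32 33 34
f 32 34 16
f 33 13 35
f 33 35 34
f 34 35 36
f 34 36 16
f 35 13 37
f 35 37 36
f 36 37 38
f 36 38 16
f 37 13 39
f 37 39 38
f 38 39 40
f 38 40 16
f 39 13 41
f 39 41 40
f 40 41 42
f 40 42 16
f 41 13 43
f 41 43 42
f 42 43 44
f 42 44 16
f 43 13 14
f 43 14 44
f 44 14 15
f 44 15 16
f 46 45 49
f 46 49 47
f 47 49 50
f 47 50 48
f 49 45 51
f 49 51 50
f 50 51 52
f 50 52 48
f 51 45 53
f 51 53 52
f 52 53 54
f 52 54 48
f 53 45 55
f 53 55 54
f 54 55 56
f 54 56 48
f 55 45 57
f 55 57 56
f 56 57 58
f 56 58 48
f 57 45 59
f 57 59 58
f 58 59 60
f 58 60 48
f 59 45 61
f 59 61 60
f 60 61 62
f 60 62 48
f 61 45 63
f 61 63 62
f 62 63 64
f 62 64 48
f 63 45 65
f 63 65 64
f 64 65 66
f 64 66 48
f 65 45 67
f 65 67 66
f 66 67 68
f 66 68 48
f 67 45 69
f 67 69 68
f 68 69 70
f 68 70 48
f 69 45 46
f 69 46 70
f 70 46 47
f 70 47 48
f 72 71 74
f 72 74 73
f 74 71 75
f 74 75 73
f 75 71 76
f 75 76 73
f 76 71 77
f 76 77 73
f 77 71 78
f 77 78 73
f 78 71 79
f 78 79 73
f 79 71 80
f 79 80 73
f 80 71 81
f 80 81 73
f 81 71 82
f 81 82 73
f 82 71 83
f 82 83 73
f 83 71 84
f 83 84 73
f 84 71 85
f 84 85 73
f 85 71 86
f 85 86 73
f 86 71 87
f 86 87 73
f 87 71 88
f 87 88 73
f 88 71 72
f 88 72 73
f 89 100 94
f 89 94 90
f 89 90 96
f 89 96 99
f 89 99 100
f 90 94 98
f 94 100 93
f 100 99 91
f 99 96 95
f 96 90 97
f 92 98 93
f 92 93 91
f 92 91 95
f 92 95 97
f 92 97 98
f 93 98 94
f 91 93 100
f 95 91 99
f 97 95 96
f 98 97 90



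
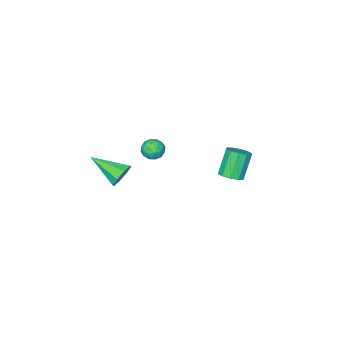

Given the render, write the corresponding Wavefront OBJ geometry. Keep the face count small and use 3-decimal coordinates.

v 3.475 -0.626 -0.997
v 3.901 -0.79 -1.702
v 4.165 -2.414 -0.163
v 4.249 -0.457 -1.276
v 4.144 -0.223 -0.687
v 3.647 -0.225 -0.279
v 3.049 -0.462 -0.292
v 2.701 -0.795 -0.718
v 2.806 -1.029 -1.307
v 3.303 -1.027 -1.715
v -3.406 0.471 -4.007
v -2.915 0.951 -3.659
v -3.763 0.689 -2.104
v -4.254 0.209 -2.453
v -3.284 1.207 -3.816
v -4.132 0.945 -2.262
v -3.7 1.182 -4.047
v -4.547 0.919 -2.493
v -4.003 0.886 -4.263
v -4.851 0.623 -2.708
v -4.078 0.431 -4.381
v -4.926 0.168 -2.826
v -3.897 -0.009 -4.356
v -4.745 -0.271 -2.801
v -3.528 -0.265 -4.198
v -4.376 -0.527 -2.644
v -3.113 -0.239 -3.967
v -3.96 -0.502 -2.413
v -2.809 0.057 -3.752
v -3.657 -0.206 -2.197
v -2.734 0.512 -3.634
v -3.582 0.249 -2.079
v -0.196 -1.434 -1.42
v 0.499 -1.362 -1.616
v 0.101 -2.298 -0.684
v 0.796 -2.226 -0.88
v 0.472 -1.704 -0.494
v 0.289 -1.17 -0.949
v 0.311 -2.49 -1.351
v 0.128 -1.956 -1.806
v 0.812 -2.015 -1.574
v 0.912 -1.529 -1.044
v -0.312 -2.131 -1.256
v -0.212 -1.645 -0.726
v 0.125 -1.322 -1.583
v 0.475 -2.338 -0.717
v 0.285 -2.031 -0.49
v 0.693 -1.989 -0.606
v 0.002 -1.209 -1.191
v 0.41 -1.167 -1.306
v 0.395 -1.368 -0.646
v 0.19 -2.493 -0.994
v 0.598 -2.451 -1.109
v -0.093 -1.671 -1.694
v 0.315 -1.629 -1.81
v 0.205 -2.292 -1.654
v 0.718 -1.664 -1.673
v 0.893 -2.171 -1.24
v 0.608 -2.327 -1.517
v 0.5 -2.013 -1.785
v 0.776 -1.378 -1.362
v 0.951 -1.886 -0.929
v 0.761 -1.579 -0.702
v 0.653 -1.265 -0.97
v 0.961 -1.762 -1.337
v -0.351 -1.774 -1.371
v -0.176 -2.282 -0.938
v -0.053 -2.395 -1.33
v -0.161 -2.081 -1.598
v -0.293 -1.489 -1.06
v -0.118 -1.996 -0.627
v 0.1 -1.647 -0.515
v -0.008 -1.333 -0.783
v -0.361 -1.898 -0.963
f 2 1 4
f 2 4 3
f 4 1 5
f 4 5 3
f 5 1 6
f 5 6 3
f 6 1 7
f 6 7 3
f 7 1 8
f 7 8 3
f 8 1 9
f 8 9 3
f 9 1 10
f 9 10 3
f 10 1 2
f 10 2 3
f 12 11 15
f 12 15 13
f 13 15 16
f 13 16 14
f 15 11 17
f 15 17 16
f 16 17 18
f 16 18 14
f 17 11 19
f 17 19 18
f 18 19 20
f 18 20 14
f 19 11 21
f 19 21 20
f 20 21 22
f 20 22 14
f 21 11 23
f 21 23 22
f 22 23 24
f 22 24 14
f 23 11 25
f 23 25 24
f 24 25 26
f 24 26 14
f 25 11 27
f 25 27 26
f 26 27 28
f 26 28 14
f 27 11 29
f 27 29 28
f 28 29 30
f 28 30 14
f 29 11 31
f 29 31 30
f 30 31 32
f 30 32 14
f 31 11 12
f 31 12 32
f 32 12 13
f 32 13 14
f 33 70 49
f 70 44 73
f 49 73 38
f 70 73 49
f 33 49 45
f 49 38 50
f 45 50 34
f 49 50 45
f 33 45 54
f 45 34 55
f 54 55 40
f 45 55 54
f 33 54 66
f 54 40 69
f 66 69 43
f 54 69 66
f 33 66 70
f 66 43 74
f 70 74 44
f 66 74 70
f 34 50 61
f 50 38 64
f 61 64 42
f 50 64 61
f 38 73 51
f 73 44 72
f 51 72 37
f 73 72 51
f 44 74 71
f 74 43 67
f 71 67 35
f 74 67 71
f 43 69 68
f 69 40 56
f 68 56 39
f 69 56 68
f 40 55 60
f 55 34 57
f 60 57 41
f 55 57 60
f 36 62 48
f 62 42 63
f 48 63 37
f 62 63 48
f 36 48 46
f 48 37 47
f 46 47 35
f 48 47 46
f 36 46 53
f 46 35 52
f 53 52 39
f 46 52 53
f 36 53 58
f 53 39 59
f 58 59 41
f 53 59 58
f 36 58 62
f 58 41 65
f 62 65 42
f 58 65 62
f 37 63 51
f 63 42 64
f 51 64 38
f 63 64 51
f 35 47 71
f 47 37 72
f 71 72 44
f 47 72 71
f 39 52 68
f 52 35 67
f 68 67 43
f 52 67 68
f 41 59 60
f 59 39 56
f 60 56 40
f 59 56 60
f 42 65 61
f 65 41 57
f 61 57 34
f 65 57 61



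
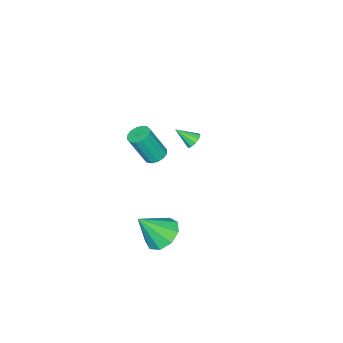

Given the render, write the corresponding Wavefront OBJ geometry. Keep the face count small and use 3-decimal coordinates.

v 2.178 1.85 -4.305
v 3.077 1.728 -4.928
v 3.142 1.03 -2.755
v 3.091 2.396 -4.583
v 2.679 2.809 -4.108
v 2.032 2.773 -3.726
v 1.454 2.305 -3.614
v 1.215 1.624 -3.825
v 1.426 1.048 -4.261
v 1.99 0.847 -4.717
v 2.642 1.116 -4.981
v -2.524 0.453 -0.744
v -2.268 0.212 -1.154
v -2.096 -0.433 0.044
v -2.059 0.433 -1.018
v -2.028 0.663 -0.778
v -2.186 0.812 -0.524
v -2.473 0.824 -0.355
v -2.78 0.694 -0.334
v -2.989 0.472 -0.47
v -3.02 0.243 -0.71
v -2.862 0.094 -0.964
v -2.575 0.082 -1.133
v 1.839 1.218 1.603
v 2.437 1.123 1.368
v 3.02 0.507 3.102
v 2.421 0.602 3.337
v 2.437 1.44 1.481
v 3.02 0.824 3.214
v 2.277 1.697 1.626
v 2.86 1.081 3.36
v 1.999 1.827 1.765
v 2.582 1.211 3.499
v 1.679 1.793 1.861
v 2.261 1.177 3.595
v 1.401 1.605 1.888
v 1.983 0.989 3.622
v 1.24 1.313 1.838
v 1.823 0.697 3.572
v 1.24 0.996 1.726
v 1.823 0.38 3.459
v 1.4 0.739 1.58
v 1.983 0.123 3.314
v 1.678 0.609 1.441
v 2.261 -0.007 3.175
v 1.999 0.643 1.345
v 2.581 0.027 3.079
v 2.277 0.831 1.318
v 2.859 0.215 3.052
f 2 1 4
f 2 4 3
f 4 1 5
f 4 5 3
f 5 1 6
f 5 6 3
f 6 1 7
f 6 7 3
f 7 1 8
f 7 8 3
f 8 1 9
f 8 9 3
f 9 1 10
f 9 10 3
f 10 1 11
f 10 11 3
f 11 1 2
f 11 2 3
f 13 12 15
f 13 15 14
f 15 12 16
f 15 16 14
f 16 12 17
f 16 17 14
f 17 12 18
f 17 18 14
f 18 12 19
f 18 19 14
f 19 12 20
f 19 20 14
f 20 12 21
f 20 21 14
f 21 12 22
f 21 22 14
f 22 12 23
f 22 23 14
f 23 12 13
f 23 13 14
f 25 24 28
f 25 28 26
f 26 28 29
f 26 29 27
f 28 24 30
f 28 30 29
f 29 30 31
f 29 31 27
f 30 24 32
f 30 32 31
f 31 32 33
f 31 33 27
f 32 24 34
f 32 34 33
f 33 34 35
f 33 35 27
f 34 24 36
f 34 36 35
f 35 36 37
f 35 37 27
f 36 24 38
f 36 38 37
f 37 38 39
f 37 39 27
f 38 24 40
f 38 40 39
f 39 40 41
f 39 41 27
f 40 24 42
f 40 42 41
f 41 42 43
f 41 43 27
f 42 24 44
f 42 44 43
f 43 44 45
f 43 45 27
f 44 24 46
f 44 46 45
f 45 46 47
f 45 47 27
f 46 24 48
f 46 48 47
f 47 48 49
f 47 49 27
f 48 24 25
f 48 25 49
f 49 25 26
f 49 26 27



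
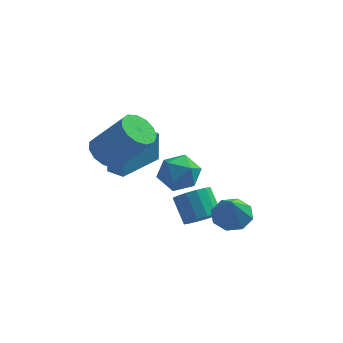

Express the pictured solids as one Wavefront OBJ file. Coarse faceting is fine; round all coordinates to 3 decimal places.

v -1.382 1.119 1.857
v -0.711 0.999 1.187
v -2.389 0.321 0.993
v -1.718 0.201 0.323
v -1.636 -0.243 1.167
v -1.014 0.25 1.701
v -2.086 1.07 0.479
v -1.464 1.563 1.013
v -1.146 0.968 0.335
v -0.868 0.157 0.76
v -2.232 1.163 1.42
v -1.954 0.352 1.845
v -0.445 -0.443 -0.696
v 0.118 -0.667 -0.173
v -0.432 0.08 0.738
v -0.995 0.303 0.216
v 0.271 -0.329 -0.357
v -0.279 0.417 0.554
v 0.232 -0.022 -0.632
v -0.318 0.725 0.279
v 0.012 0.173 -0.924
v -0.538 0.919 -0.013
v -0.331 0.202 -1.155
v -0.881 0.948 -0.244
v -0.704 0.058 -1.263
v -1.254 0.805 -0.351
v -1.008 -0.22 -1.218
v -1.558 0.527 -0.307
v -1.161 -0.557 -1.034
v -1.711 0.189 -0.123
v -1.122 -0.865 -0.759
v -1.672 -0.118 0.152
v -0.902 -1.059 -0.467
v -1.452 -0.313 0.444
v -0.559 -1.088 -0.236
v -1.109 -0.342 0.675
v -0.186 -0.945 -0.129
v -0.736 -0.198 0.783
v -4.163 -0.668 2.915
v -3.708 -0.04 2.617
v -2.383 -0.245 4.207
v -2.837 -0.872 4.505
v -4.024 0.151 2.905
v -2.699 -0.054 4.495
v -4.383 0.082 3.195
v -3.058 -0.123 4.786
v -4.673 -0.225 3.397
v -3.348 -0.43 4.987
v -4.8 -0.673 3.446
v -3.475 -0.877 5.036
v -4.725 -1.118 3.326
v -3.4 -1.323 4.916
v -4.472 -1.421 3.075
v -3.147 -1.626 4.666
v -4.12 -1.484 2.774
v -2.795 -1.689 4.364
v -3.781 -1.289 2.517
v -2.456 -1.493 4.108
v -3.564 -0.896 2.387
v -2.239 -1.1 3.977
v -3.537 -0.43 2.424
v -2.212 -0.635 4.014
v 0.861 -1.817 0.73
v 1.524 -1.394 0.959
v 0.899 -2.583 2.03
v 0.99 -1.118 1.138
v 0.379 -1.251 1.077
v 0.051 -1.716 0.813
v 0.197 -2.24 0.5
v 0.732 -2.517 0.322
v 1.342 -2.383 0.382
v 1.67 -1.918 0.646
v -3.693 0.227 0.926
v -3.7 0.336 2.382
v -4.393 0.634 0.892
v -4.4 0.743 2.348
v -2.6 2.097 0.792
v -2.607 2.206 2.248
v -3.3 2.504 0.758
v -3.307 2.613 2.214
f 1 12 6
f 1 6 2
f 1 2 8
f 1 8 11
f 1 11 12
f 2 6 10
f 6 12 5
f 12 11 3
f 11 8 7
f 8 2 9
f 4 10 5
f 4 5 3
f 4 3 7
f 4 7 9
f 4 9 10
f 5 10 6
f 3 5 12
f 7 3 11
f 9 7 8
f 10 9 2
f 14 13 17
f 14 17 15
f 15 17 18
f 15 18 16
f 17 13 19
f 17 19 18
f 18 19 20
f 18 20 16
f 19 13 21
f 19 21 20
f 20 21 22
f 20 22 16
f 21 13 23
f 21 23 22
f 22 23 24
f 22 24 16
f 23 13 25
f 23 25 24
f 24 25 26
f 24 26 16
f 25 13 27
f 25 27 26
f 26 27 28
f 26 28 16
f 27 13 29
f 27 29 28
f 28 29 30
f 28 30 16
f 29 13 31
f 29 31 30
f 30 31 32
f 30 32 16
f 31 13 33
f 31 33 32
f 32 33 34
f 32 34 16
f 33 13 35
f 33 35 34
f 34 35 36
f 34 36 16
f 35 13 37
f 35 37 36
f 36 37 38
f 36 38 16
f 37 13 14
f 37 14 38
f 38 14 15
f 38 15 16
f 40 39 43
f 40 43 41
f 41 43 44
f 41 44 42
f 43 39 45
f 43 45 44
f 44 45 46
f 44 46 42
f 45 39 47
f 45 47 46
f 46 47 48
f 46 48 42
f 47 39 49
f 47 49 48
f 48 49 50
f 48 50 42
f 49 39 51
f 49 51 50
f 50 51 52
f 50 52 42
f 51 39 53
f 51 53 52
f 52 53 54
f 52 54 42
f 53 39 55
f 53 55 54
f 54 55 56
f 54 56 42
f 55 39 57
f 55 57 56
f 56 57 58
f 56 58 42
f 57 39 59
f 57 59 58
f 58 59 60
f 58 60 42
f 59 39 61
f 59 61 60
f 60 61 62
f 60 62 42
f 61 39 40
f 61 40 62
f 62 40 41
f 62 41 42
f 64 63 66
f 64 66 65
f 66 63 67
f 66 67 65
f 67 63 68
f 67 68 65
f 68 63 69
f 68 69 65
f 69 63 70
f 69 70 65
f 70 63 71
f 70 71 65
f 71 63 72
f 71 72 65
f 72 63 64
f 72 64 65
f 74 76 73
f 77 74 73
f 73 76 75
f 75 77 73
f 74 80 76
f 78 74 77
f 78 80 74
f 76 80 75
f 79 77 75
f 75 80 79
f 79 78 77
f 80 78 79



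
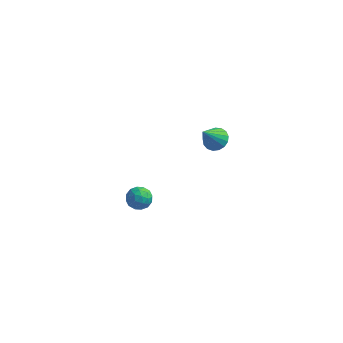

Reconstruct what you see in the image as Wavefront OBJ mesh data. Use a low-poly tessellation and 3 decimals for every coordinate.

v -0.76 -1.418 -4.036
v -0.382 -1.906 -3.828
v -1.358 -1.514 -3.172
v -0.98 -2.002 -2.964
v -0.746 -1.394 -2.981
v -0.377 -1.335 -3.515
v -1.363 -2.085 -3.485
v -0.994 -2.026 -4.019
v -0.755 -2.319 -3.488
v -0.373 -1.892 -3.176
v -1.367 -1.528 -3.824
v -0.985 -1.101 -3.512
v -0.519 -1.654 -4.008
v -1.221 -1.766 -2.992
v -1.084 -1.409 -3.002
v -0.862 -1.696 -2.88
v -0.516 -1.318 -3.824
v -0.293 -1.605 -3.702
v -0.507 -1.304 -3.204
v -1.447 -1.815 -3.298
v -1.224 -2.102 -3.176
v -0.878 -1.724 -4.12
v -0.656 -2.011 -3.998
v -1.233 -2.116 -3.796
v -0.515 -2.183 -3.686
v -0.867 -2.24 -3.178
v -1.092 -2.289 -3.484
v -0.875 -2.254 -3.798
v -0.291 -1.932 -3.503
v -0.642 -1.989 -2.995
v -0.505 -1.631 -3.005
v -0.288 -1.596 -3.319
v -0.51 -2.175 -3.303
v -1.098 -1.431 -4.005
v -1.449 -1.488 -3.497
v -1.452 -1.824 -3.681
v -1.235 -1.789 -3.995
v -0.873 -1.18 -3.822
v -1.225 -1.237 -3.314
v -0.865 -1.166 -3.202
v -0.648 -1.131 -3.516
v -1.23 -1.245 -3.697
v 2.707 -1.737 2.151
v 3.067 -1.387 2.498
v 2.353 -2.483 3.269
v 2.808 -1.252 2.506
v 2.526 -1.228 2.433
v 2.286 -1.32 2.295
v 2.142 -1.508 2.125
v 2.128 -1.749 1.96
v 2.246 -1.987 1.839
v 2.47 -2.168 1.789
v 2.748 -2.25 1.822
v 3.017 -2.215 1.931
v 3.215 -2.07 2.09
v 3.296 -1.849 2.263
v 3.243 -1.603 2.41
f 1 38 17
f 38 12 41
f 17 41 6
f 38 41 17
f 1 17 13
f 17 6 18
f 13 18 2
f 17 18 13
f 1 13 22
f 13 2 23
f 22 23 8
f 13 23 22
f 1 22 34
f 22 8 37
f 34 37 11
f 22 37 34
f 1 34 38
f 34 11 42
f 38 42 12
f 34 42 38
f 2 18 29
f 18 6 32
f 29 32 10
f 18 32 29
f 6 41 19
f 41 12 40
f 19 40 5
f 41 40 19
f 12 42 39
f 42 11 35
f 39 35 3
f 42 35 39
f 11 37 36
f 37 8 24
f 36 24 7
f 37 24 36
f 8 23 28
f 23 2 25
f 28 25 9
f 23 25 28
f 4 30 16
f 30 10 31
f 16 31 5
f 30 31 16
f 4 16 14
f 16 5 15
f 14 15 3
f 16 15 14
f 4 14 21
f 14 3 20
f 21 20 7
f 14 20 21
f 4 21 26
f 21 7 27
f 26 27 9
f 21 27 26
f 4 26 30
f 26 9 33
f 30 33 10
f 26 33 30
f 5 31 19
f 31 10 32
f 19 32 6
f 31 32 19
f 3 15 39
f 15 5 40
f 39 40 12
f 15 40 39
f 7 20 36
f 20 3 35
f 36 35 11
f 20 35 36
f 9 27 28
f 27 7 24
f 28 24 8
f 27 24 28
f 10 33 29
f 33 9 25
f 29 25 2
f 33 25 29
f 44 43 46
f 44 46 45
f 46 43 47
f 46 47 45
f 47 43 48
f 47 48 45
f 48 43 49
f 48 49 45
f 49 43 50
f 49 50 45
f 50 43 51
f 50 51 45
f 51 43 52
f 51 52 45
f 52 43 53
f 52 53 45
f 53 43 54
f 53 54 45
f 54 43 55
f 54 55 45
f 55 43 56
f 55 56 45
f 56 43 57
f 56 57 45
f 57 43 44
f 57 44 45



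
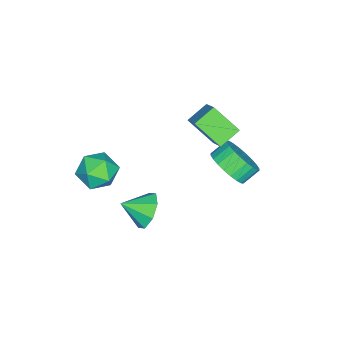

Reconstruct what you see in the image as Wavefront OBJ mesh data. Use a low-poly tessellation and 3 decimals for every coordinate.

v 1.788 -1.609 -0.874
v 2.613 -2.183 -0.601
v 0.887 -2.317 0.361
v 1.712 -2.891 0.634
v 1.719 -1.861 0.79
v 2.276 -1.424 0.027
v 1.224 -3.076 -0.267
v 1.781 -2.639 -1.03
v 2.264 -3.089 -0.226
v 2.57 -2.339 0.427
v 0.93 -2.161 -0.667
v 1.236 -1.411 -0.014
v -4.775 1.395 -1.636
v -4.872 0.072 -0.542
v -3.793 2.165 -0.619
v -3.89 0.842 0.476
v -3.81 0.878 -2.176
v -3.907 -0.445 -1.081
v -2.828 1.648 -1.158
v -2.925 0.325 -0.064
v -2.526 2.098 -2.344
v -1.989 3.005 -2.53
v -2.638 3.509 -1.943
v -3.174 2.602 -1.756
v -2.268 3.009 -2.841
v -2.917 3.514 -2.254
v -2.585 2.875 -3.077
v -3.234 3.379 -2.489
v -2.894 2.623 -3.201
v -3.543 3.127 -2.613
v -3.146 2.29 -3.194
v -3.795 2.794 -2.607
v -3.304 1.928 -3.058
v -3.953 2.432 -2.471
v -3.343 1.592 -2.813
v -3.992 2.096 -2.226
v -3.258 1.333 -2.497
v -3.907 1.838 -1.91
v -3.062 1.191 -2.157
v -3.711 1.695 -1.57
v -2.783 1.186 -1.846
v -3.432 1.691 -1.259
v -2.466 1.321 -1.611
v -3.115 1.825 -1.023
v -2.157 1.573 -1.487
v -2.806 2.077 -0.899
v -1.905 1.906 -1.493
v -2.554 2.41 -0.906
v -1.747 2.268 -1.629
v -2.396 2.772 -1.042
v -1.708 2.604 -1.874
v -2.357 3.108 -1.287
v -1.793 2.862 -2.19
v -2.442 3.367 -1.603
v 0.834 -0.317 -3.263
v 1.433 -0.481 -4.046
v 1.366 -1.363 -2.637
v 1.748 -0.011 -3.53
v 1.527 0.279 -2.857
v 0.9 0.22 -2.422
v 0.234 -0.154 -2.48
v -0.08 -0.623 -2.996
v 0.141 -0.913 -3.669
v 0.768 -0.854 -4.104
f 1 12 6
f 1 6 2
f 1 2 8
f 1 8 11
f 1 11 12
f 2 6 10
f 6 12 5
f 12 11 3
f 11 8 7
f 8 2 9
f 4 10 5
f 4 5 3
f 4 3 7
f 4 7 9
f 4 9 10
f 5 10 6
f 3 5 12
f 7 3 11
f 9 7 8
f 10 9 2
f 14 16 13
f 17 14 13
f 13 16 15
f 15 17 13
f 14 20 16
f 18 14 17
f 18 20 14
f 16 20 15
f 19 17 15
f 15 20 19
f 19 18 17
f 20 18 19
f 22 21 25
f 22 25 23
f 23 25 26
f 23 26 24
f 25 21 27
f 25 27 26
f 26 27 28
f 26 28 24
f 27 21 29
f 27 29 28
f 28 29 30
f 28 30 24
f 29 21 31
f 29 31 30
f 30 31 32
f 30 32 24
f 31 21 33
f 31 33 32
f 32 33 34
f 32 34 24
f 33 21 35
f 33 35 34
f 34 35 36
f 34 36 24
f 35 21 37
f 35 37 36
f 36 37 38
f 36 38 24
f 37 21 39
f 37 39 38
f 38 39 40
f 38 40 24
f 39 21 41
f 39 41 40
f 40 41 42
f 40 42 24
f 41 21 43
f 41 43 42
f 42 43 44
f 42 44 24
f 43 21 45
f 43 45 44
f 44 45 46
f 44 46 24
f 45 21 47
f 45 47 46
f 46 47 48
f 46 48 24
f 47 21 49
f 47 49 48
f 48 49 50
f 48 50 24
f 49 21 51
f 49 51 50
f 50 51 52
f 50 52 24
f 51 21 53
f 51 53 52
f 52 53 54
f 52 54 24
f 53 21 22
f 53 22 54
f 54 22 23
f 54 23 24
f 56 55 58
f 56 58 57
f 58 55 59
f 58 59 57
f 59 55 60
f 59 60 57
f 60 55 61
f 60 61 57
f 61 55 62
f 61 62 57
f 62 55 63
f 62 63 57
f 63 55 64
f 63 64 57
f 64 55 56
f 64 56 57



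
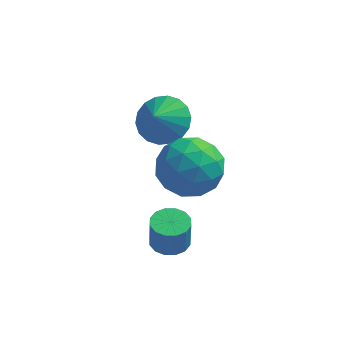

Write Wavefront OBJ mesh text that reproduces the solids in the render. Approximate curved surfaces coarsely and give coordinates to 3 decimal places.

v -2.503 -2.459 -0.043
v -1.797 -2.035 0.913
v -0.863 -3.365 -0.853
v -0.157 -2.941 0.103
v -1.03 -3.828 0.309
v -2.044 -3.268 0.81
v -0.616 -2.132 -0.75
v -1.63 -1.572 -0.249
v -0.631 -1.833 0.476
v -0.886 -2.881 1.13
v -1.774 -2.519 -1.07
v -2.029 -3.567 -0.416
v -2.294 -2.167 0.506
v -0.366 -3.233 -0.446
v -0.879 -3.754 -0.325
v -0.464 -3.505 0.237
v -2.439 -2.892 0.446
v -2.024 -2.643 1.007
v -1.573 -3.697 0.653
v -0.636 -2.757 -0.947
v -0.221 -2.508 -0.386
v -2.196 -1.895 -0.177
v -1.781 -1.646 0.385
v -1.087 -1.703 -0.593
v -1.193 -1.799 0.811
v -0.229 -2.332 0.335
v -0.499 -1.856 -0.167
v -1.095 -1.527 0.128
v -1.344 -2.415 1.196
v -0.38 -2.948 0.719
v -0.893 -3.469 0.841
v -1.489 -3.14 1.135
v -0.658 -2.296 0.939
v -2.28 -2.452 -0.659
v -1.316 -2.985 -1.136
v -1.171 -2.26 -1.075
v -1.767 -1.931 -0.781
v -2.431 -3.068 -0.275
v -1.467 -3.601 -0.751
v -1.565 -3.873 -0.068
v -2.161 -3.544 0.227
v -2.002 -3.104 -0.879
v -2.795 0.346 -0.422
v -1.803 0.36 -0.11
v -3.025 -0.306 0.342
v -1.991 0.708 0.13
v -2.338 0.984 0.261
v -2.776 1.134 0.257
v -3.218 1.128 0.118
v -3.575 0.967 -0.127
v -3.779 0.683 -0.431
v -3.787 0.332 -0.733
v -3.599 -0.016 -0.973
v -3.251 -0.292 -1.104
v -2.813 -0.442 -1.1
v -2.372 -0.436 -0.962
v -2.014 -0.275 -0.716
v -1.811 0.009 -0.412
v -1.822 -3.791 -3.143
v -1.185 -3.478 -3.141
v -1.141 -3.575 -1.935
v -1.778 -3.889 -1.937
v -1.426 -3.203 -3.11
v -1.383 -3.3 -1.904
v -1.774 -3.085 -3.088
v -1.73 -3.182 -1.882
v -2.134 -3.157 -3.08
v -2.09 -3.254 -1.875
v -2.411 -3.399 -3.09
v -2.367 -3.496 -1.884
v -2.53 -3.746 -3.113
v -2.486 -3.843 -1.908
v -2.459 -4.105 -3.145
v -2.415 -4.202 -1.939
v -2.217 -4.38 -3.176
v -2.174 -4.477 -1.97
v -1.87 -4.498 -3.198
v -1.826 -4.595 -1.992
v -1.51 -4.426 -3.205
v -1.466 -4.523 -2
v -1.233 -4.184 -3.196
v -1.189 -4.281 -1.99
v -1.114 -3.837 -3.172
v -1.07 -3.934 -1.967
f 1 38 17
f 38 12 41
f 17 41 6
f 38 41 17
f 1 17 13
f 17 6 18
f 13 18 2
f 17 18 13
f 1 13 22
f 13 2 23
f 22 23 8
f 13 23 22
f 1 22 34
f 22 8 37
f 34 37 11
f 22 37 34
f 1 34 38
f 34 11 42
f 38 42 12
f 34 42 38
f 2 18 29
f 18 6 32
f 29 32 10
f 18 32 29
f 6 41 19
f 41 12 40
f 19 40 5
f 41 40 19
f 12 42 39
f 42 11 35
f 39 35 3
f 42 35 39
f 11 37 36
f 37 8 24
f 36 24 7
f 37 24 36
f 8 23 28
f 23 2 25
f 28 25 9
f 23 25 28
f 4 30 16
f 30 10 31
f 16 31 5
f 30 31 16
f 4 16 14
f 16 5 15
f 14 15 3
f 16 15 14
f 4 14 21
f 14 3 20
f 21 20 7
f 14 20 21
f 4 21 26
f 21 7 27
f 26 27 9
f 21 27 26
f 4 26 30
f 26 9 33
f 30 33 10
f 26 33 30
f 5 31 19
f 31 10 32
f 19 32 6
f 31 32 19
f 3 15 39
f 15 5 40
f 39 40 12
f 15 40 39
f 7 20 36
f 20 3 35
f 36 35 11
f 20 35 36
f 9 27 28
f 27 7 24
f 28 24 8
f 27 24 28
f 10 33 29
f 33 9 25
f 29 25 2
f 33 25 29
f 44 43 46
f 44 46 45
f 46 43 47
f 46 47 45
f 47 43 48
f 47 48 45
f 48 43 49
f 48 49 45
f 49 43 50
f 49 50 45
f 50 43 51
f 50 51 45
f 51 43 52
f 51 52 45
f 52 43 53
f 52 53 45
f 53 43 54
f 53 54 45
f 54 43 55
f 54 55 45
f 55 43 56
f 55 56 45
f 56 43 57
f 56 57 45
f 57 43 58
f 57 58 45
f 58 43 44
f 58 44 45
f 60 59 63
f 60 63 61
f 61 63 64
f 61 64 62
f 63 59 65
f 63 65 64
f 64 65 66
f 64 66 62
f 65 59 67
f 65 67 66
f 66 67 68
f 66 68 62
f 67 59 69
f 67 69 68
f 68 69 70
f 68 70 62
f 69 59 71
f 69 71 70
f 70 71 72
f 70 72 62
f 71 59 73
f 71 73 72
f 72 73 74
f 72 74 62
f 73 59 75
f 73 75 74
f 74 75 76
f 74 76 62
f 75 59 77
f 75 77 76
f 76 77 78
f 76 78 62
f 77 59 79
f 77 79 78
f 78 79 80
f 78 80 62
f 79 59 81
f 79 81 80
f 80 81 82
f 80 82 62
f 81 59 83
f 81 83 82
f 82 83 84
f 82 84 62
f 83 59 60
f 83 60 84
f 84 60 61
f 84 61 62



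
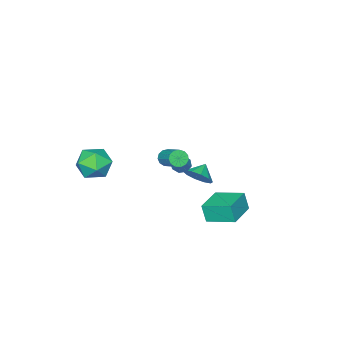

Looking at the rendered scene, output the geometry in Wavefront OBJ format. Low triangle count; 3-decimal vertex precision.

v -3.315 -2.623 -4.193
v -2.948 -2.049 -3.546
v -4.145 -2.777 -3.587
v -3.271 -1.729 -3.907
v -3.611 -1.75 -4.378
v -3.838 -2.105 -4.778
v -3.865 -2.658 -4.955
v -3.682 -3.197 -4.841
v -3.359 -3.517 -4.48
v -3.019 -3.496 -4.009
v -2.792 -3.141 -3.609
v -2.765 -2.589 -3.432
v 1.678 0.701 1.07
v 2.142 0.474 0.829
v 2.822 1.719 2.31
v 2.019 0.846 0.637
v 1.696 1.133 0.699
v 1.363 1.167 0.978
v 1.214 0.929 1.311
v 1.337 0.557 1.503
v 1.659 0.269 1.442
v 1.993 0.235 1.162
v 3.508 -2.625 0.638
v 4.642 -2.677 0.484
v 3.358 -4.403 0.136
v 4.492 -4.455 -0.018
v 4.062 -4.348 1.038
v 4.155 -3.249 1.349
v 3.845 -3.831 -0.729
v 3.938 -2.732 -0.418
v 4.851 -3.422 -0.361
v 4.985 -3.742 0.731
v 3.015 -3.338 -0.111
v 3.149 -3.658 0.981
v 3.223 1.163 2.6
v 3.592 1.268 2.206
v 4.105 2.542 3.025
v 3.737 2.437 3.42
v 3.334 1.422 2.128
v 3.848 2.696 2.947
v 3.041 1.493 2.2
v 3.555 2.768 3.019
v 2.806 1.46 2.399
v 3.32 2.735 3.219
v 2.704 1.332 2.662
v 3.217 2.607 3.482
v 2.766 1.151 2.906
v 3.28 2.425 3.725
v 2.973 0.973 3.052
v 3.487 2.248 3.871
v 3.26 0.855 3.055
v 3.774 2.13 3.874
v 3.535 0.836 2.914
v 4.049 2.11 3.733
v 3.711 0.919 2.673
v 4.225 2.194 3.492
v 3.732 1.081 2.409
v 4.246 2.355 3.228
v -1.985 0.265 -4.694
v -1.953 -0.067 -3.552
v -2.537 1.906 -4.201
v -2.505 1.574 -3.059
v -0.215 0.826 -4.581
v -0.183 0.494 -3.439
v -0.767 2.467 -4.088
v -0.735 2.135 -2.946
f 2 1 4
f 2 4 3
f 4 1 5
f 4 5 3
f 5 1 6
f 5 6 3
f 6 1 7
f 6 7 3
f 7 1 8
f 7 8 3
f 8 1 9
f 8 9 3
f 9 1 10
f 9 10 3
f 10 1 11
f 10 11 3
f 11 1 12
f 11 12 3
f 12 1 2
f 12 2 3
f 14 13 16
f 14 16 15
f 16 13 17
f 16 17 15
f 17 13 18
f 17 18 15
f 18 13 19
f 18 19 15
f 19 13 20
f 19 20 15
f 20 13 21
f 20 21 15
f 21 13 22
f 21 22 15
f 22 13 14
f 22 14 15
f 23 34 28
f 23 28 24
f 23 24 30
f 23 30 33
f 23 33 34
f 24 28 32
f 28 34 27
f 34 33 25
f 33 30 29
f 30 24 31
f 26 32 27
f 26 27 25
f 26 25 29
f 26 29 31
f 26 31 32
f 27 32 28
f 25 27 34
f 29 25 33
f 31 29 30
f 32 31 24
f 36 35 39
f 36 39 37
f 37 39 40
f 37 40 38
f 39 35 41
f 39 41 40
f 40 41 42
f 40 42 38
f 41 35 43
f 41 43 42
f 42 43 44
f 42 44 38
f 43 35 45
f 43 45 44
f 44 45 46
f 44 46 38
f 45 35 47
f 45 47 46
f 46 47 48
f 46 48 38
f 47 35 49
f 47 49 48
f 48 49 50
f 48 50 38
f 49 35 51
f 49 51 50
f 50 51 52
f 50 52 38
f 51 35 53
f 51 53 52
f 52 53 54
f 52 54 38
f 53 35 55
f 53 55 54
f 54 55 56
f 54 56 38
f 55 35 57
f 55 57 56
f 56 57 58
f 56 58 38
f 57 35 36
f 57 36 58
f 58 36 37
f 58 37 38
f 60 62 59
f 63 60 59
f 59 62 61
f 61 63 59
f 60 66 62
f 64 60 63
f 64 66 60
f 62 66 61
f 65 63 61
f 61 66 65
f 65 64 63
f 66 64 65



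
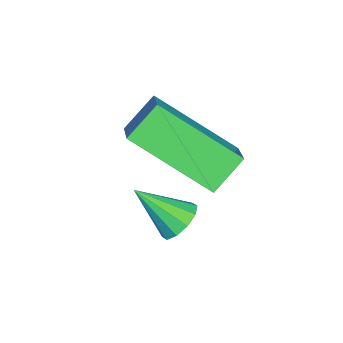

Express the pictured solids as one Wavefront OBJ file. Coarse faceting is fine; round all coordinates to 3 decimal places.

v -0.438 4.142 1.692
v -0.199 3.838 1.359
v -0.502 3.218 2.488
v 0.02 3.977 1.538
v 0.064 4.179 1.776
v -0.083 4.366 1.982
v -0.366 4.468 2.078
v -0.676 4.445 2.026
v -0.895 4.306 1.847
v -0.939 4.104 1.609
v -0.792 3.917 1.403
v -0.509 3.815 1.307
v -2.689 2.542 2.151
v -3.284 3.047 2.791
v -2.391 4.371 0.984
v -2.987 4.876 1.624
v -1.773 2.804 2.796
v -2.369 3.309 3.436
v -1.476 4.633 1.629
v -2.071 5.138 2.269
f 2 1 4
f 2 4 3
f 4 1 5
f 4 5 3
f 5 1 6
f 5 6 3
f 6 1 7
f 6 7 3
f 7 1 8
f 7 8 3
f 8 1 9
f 8 9 3
f 9 1 10
f 9 10 3
f 10 1 11
f 10 11 3
f 11 1 12
f 11 12 3
f 12 1 2
f 12 2 3
f 14 16 13
f 17 14 13
f 13 16 15
f 15 17 13
f 14 20 16
f 18 14 17
f 18 20 14
f 16 20 15
f 19 17 15
f 15 20 19
f 19 18 17
f 20 18 19



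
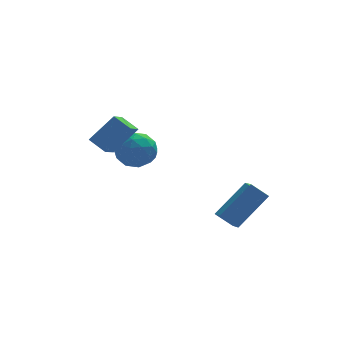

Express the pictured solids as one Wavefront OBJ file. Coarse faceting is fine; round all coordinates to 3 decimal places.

v -2.325 3.592 -0.763
v -1.919 3.285 0.084
v -3.461 2.475 -0.624
v -3.055 2.168 0.223
v -3.498 3.05 0.18
v -2.796 3.741 0.093
v -2.584 2.019 -0.633
v -1.882 2.71 -0.72
v -2.079 2.313 0.164
v -2.643 2.95 0.666
v -2.737 2.81 -1.206
v -3.301 3.447 -0.704
v -2.022 3.536 -0.352
v -3.358 2.224 -0.188
v -3.618 2.742 -0.214
v -3.379 2.561 0.284
v -2.538 3.804 -0.346
v -2.299 3.624 0.151
v -3.227 3.486 0.208
v -3.081 2.136 -0.691
v -2.842 1.956 -0.194
v -2.001 3.199 -0.824
v -1.762 3.018 -0.326
v -2.153 2.274 -0.748
v -1.878 2.784 0.193
v -2.545 2.128 0.275
v -2.269 2.041 -0.228
v -1.856 2.446 -0.279
v -2.209 3.159 0.488
v -2.877 2.502 0.57
v -3.137 3.021 0.545
v -2.725 3.427 0.494
v -2.304 2.587 0.535
v -2.503 3.258 -1.11
v -3.171 2.601 -1.028
v -2.655 2.333 -1.034
v -2.243 2.739 -1.085
v -2.835 3.632 -0.815
v -3.502 2.976 -0.733
v -3.524 3.314 -0.261
v -3.111 3.719 -0.312
v -3.076 3.173 -1.075
v -3.708 2.352 -0.044
v -4.165 1.518 0.448
v -4.306 2.956 0.424
v -4.763 2.122 0.915
v -2.637 2.478 1.165
v -3.094 1.644 1.656
v -3.235 3.082 1.632
v -3.692 2.248 2.124
v -0.019 -0.78 -2.362
v 0.049 -1.556 -2.023
v 1.384 -0.085 -1.054
v 1.452 -0.862 -0.715
v 0.688 -0.998 -3.005
v 0.756 -1.775 -2.666
v 2.091 -0.304 -1.697
v 2.159 -1.08 -1.358
f 1 38 17
f 38 12 41
f 17 41 6
f 38 41 17
f 1 17 13
f 17 6 18
f 13 18 2
f 17 18 13
f 1 13 22
f 13 2 23
f 22 23 8
f 13 23 22
f 1 22 34
f 22 8 37
f 34 37 11
f 22 37 34
f 1 34 38
f 34 11 42
f 38 42 12
f 34 42 38
f 2 18 29
f 18 6 32
f 29 32 10
f 18 32 29
f 6 41 19
f 41 12 40
f 19 40 5
f 41 40 19
f 12 42 39
f 42 11 35
f 39 35 3
f 42 35 39
f 11 37 36
f 37 8 24
f 36 24 7
f 37 24 36
f 8 23 28
f 23 2 25
f 28 25 9
f 23 25 28
f 4 30 16
f 30 10 31
f 16 31 5
f 30 31 16
f 4 16 14
f 16 5 15
f 14 15 3
f 16 15 14
f 4 14 21
f 14 3 20
f 21 20 7
f 14 20 21
f 4 21 26
f 21 7 27
f 26 27 9
f 21 27 26
f 4 26 30
f 26 9 33
f 30 33 10
f 26 33 30
f 5 31 19
f 31 10 32
f 19 32 6
f 31 32 19
f 3 15 39
f 15 5 40
f 39 40 12
f 15 40 39
f 7 20 36
f 20 3 35
f 36 35 11
f 20 35 36
f 9 27 28
f 27 7 24
f 28 24 8
f 27 24 28
f 10 33 29
f 33 9 25
f 29 25 2
f 33 25 29
f 44 46 43
f 47 44 43
f 43 46 45
f 45 47 43
f 44 50 46
f 48 44 47
f 48 50 44
f 46 50 45
f 49 47 45
f 45 50 49
f 49 48 47
f 50 48 49
f 52 54 51
f 55 52 51
f 51 54 53
f 53 55 51
f 52 58 54
f 56 52 55
f 56 58 52
f 54 58 53
f 57 55 53
f 53 58 57
f 57 56 55
f 58 56 57



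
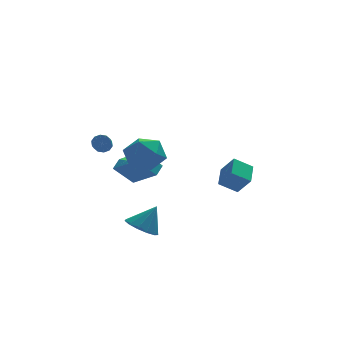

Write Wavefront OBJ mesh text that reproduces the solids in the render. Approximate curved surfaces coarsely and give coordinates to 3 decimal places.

v -2.12 -2.208 4.665
v -1.186 -2.229 3.817
v -2.834 -3.971 3.923
v -1.9 -3.992 3.075
v -1.645 -4.159 4.299
v -1.203 -3.07 4.758
v -2.817 -3.13 2.982
v -2.375 -2.041 3.441
v -1.617 -2.799 2.777
v -0.892 -3.435 3.591
v -3.128 -2.765 4.149
v -2.403 -3.401 4.963
v -1.878 -1.661 -2.387
v -0.998 -1.535 -2.964
v -0.962 -1.499 -0.953
v -1.224 -0.989 -2.881
v -1.659 -0.656 -2.641
v -2.163 -0.643 -2.321
v -2.576 -0.953 -2.022
v -2.768 -1.488 -1.839
v -2.677 -2.078 -1.83
v -2.333 -2.536 -1.998
v -1.844 -2.716 -2.29
v -1.365 -2.562 -2.612
v -1.05 -2.121 -2.864
v -2.017 4.514 -0.598
v -1.016 2.972 0.592
v -1.493 5.167 -0.193
v -0.491 3.625 0.997
v -0.869 4.335 -1.797
v 0.133 2.793 -0.607
v -0.344 4.988 -1.392
v 0.657 3.446 -0.202
v 3.805 -0.972 -0.684
v 2.736 -0.79 -0.004
v 4.335 0.334 -0.201
v 3.265 0.517 0.478
v 4.375 -1.597 0.382
v 3.305 -1.414 1.061
v 4.904 -0.29 0.864
v 3.835 -0.108 1.544
v -2.753 3.813 1.717
v -2.233 3.597 1.633
v -2.526 2.652 2.238
v -3.047 2.867 2.323
v -2.225 3.785 1.93
v -2.519 2.84 2.536
v -2.42 3.984 2.147
v -2.713 3.039 2.752
v -2.742 4.117 2.199
v -3.035 3.172 2.804
v -3.068 4.134 2.067
v -3.361 3.189 2.673
v -3.274 4.028 1.802
v -3.567 3.083 2.407
v -3.281 3.84 1.504
v -3.575 2.895 2.11
v -3.087 3.641 1.288
v -3.38 2.696 1.893
v -2.765 3.508 1.236
v -3.058 2.563 1.841
v -2.439 3.491 1.367
v -2.732 2.546 1.973
f 1 12 6
f 1 6 2
f 1 2 8
f 1 8 11
f 1 11 12
f 2 6 10
f 6 12 5
f 12 11 3
f 11 8 7
f 8 2 9
f 4 10 5
f 4 5 3
f 4 3 7
f 4 7 9
f 4 9 10
f 5 10 6
f 3 5 12
f 7 3 11
f 9 7 8
f 10 9 2
f 14 13 16
f 14 16 15
f 16 13 17
f 16 17 15
f 17 13 18
f 17 18 15
f 18 13 19
f 18 19 15
f 19 13 20
f 19 20 15
f 20 13 21
f 20 21 15
f 21 13 22
f 21 22 15
f 22 13 23
f 22 23 15
f 23 13 24
f 23 24 15
f 24 13 25
f 24 25 15
f 25 13 14
f 25 14 15
f 27 29 26
f 30 27 26
f 26 29 28
f 28 30 26
f 27 33 29
f 31 27 30
f 31 33 27
f 29 33 28
f 32 30 28
f 28 33 32
f 32 31 30
f 33 31 32
f 35 37 34
f 38 35 34
f 34 37 36
f 36 38 34
f 35 41 37
f 39 35 38
f 39 41 35
f 37 41 36
f 40 38 36
f 36 41 40
f 40 39 38
f 41 39 40
f 43 42 46
f 43 46 44
f 44 46 47
f 44 47 45
f 46 42 48
f 46 48 47
f 47 48 49
f 47 49 45
f 48 42 50
f 48 50 49
f 49 50 51
f 49 51 45
f 50 42 52
f 50 52 51
f 51 52 53
f 51 53 45
f 52 42 54
f 52 54 53
f 53 54 55
f 53 55 45
f 54 42 56
f 54 56 55
f 55 56 57
f 55 57 45
f 56 42 58
f 56 58 57
f 57 58 59
f 57 59 45
f 58 42 60
f 58 60 59
f 59 60 61
f 59 61 45
f 60 42 62
f 60 62 61
f 61 62 63
f 61 63 45
f 62 42 43
f 62 43 63
f 63 43 44
f 63 44 45

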